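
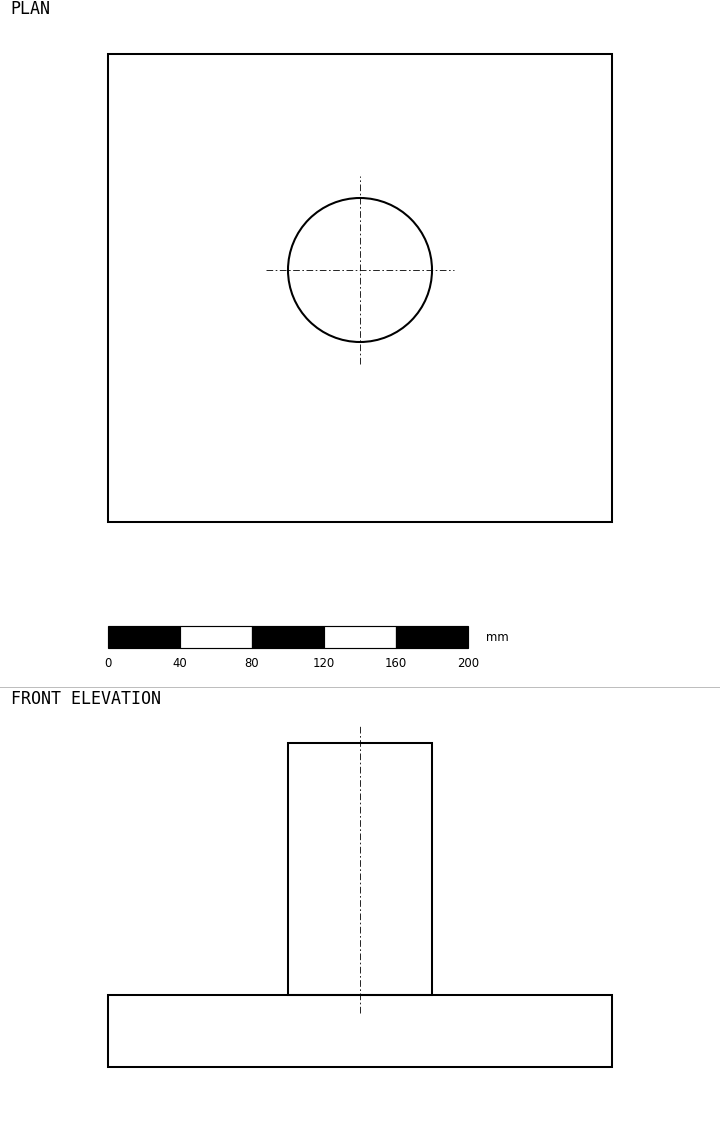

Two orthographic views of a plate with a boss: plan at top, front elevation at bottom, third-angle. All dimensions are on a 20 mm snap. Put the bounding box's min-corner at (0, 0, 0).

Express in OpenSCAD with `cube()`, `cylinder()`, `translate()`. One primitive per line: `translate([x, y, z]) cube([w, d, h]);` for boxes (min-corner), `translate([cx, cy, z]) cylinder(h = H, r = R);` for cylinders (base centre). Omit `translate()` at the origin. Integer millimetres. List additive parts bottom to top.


cube([280, 260, 40]);
translate([140, 140, 40]) cylinder(h = 140, r = 40);


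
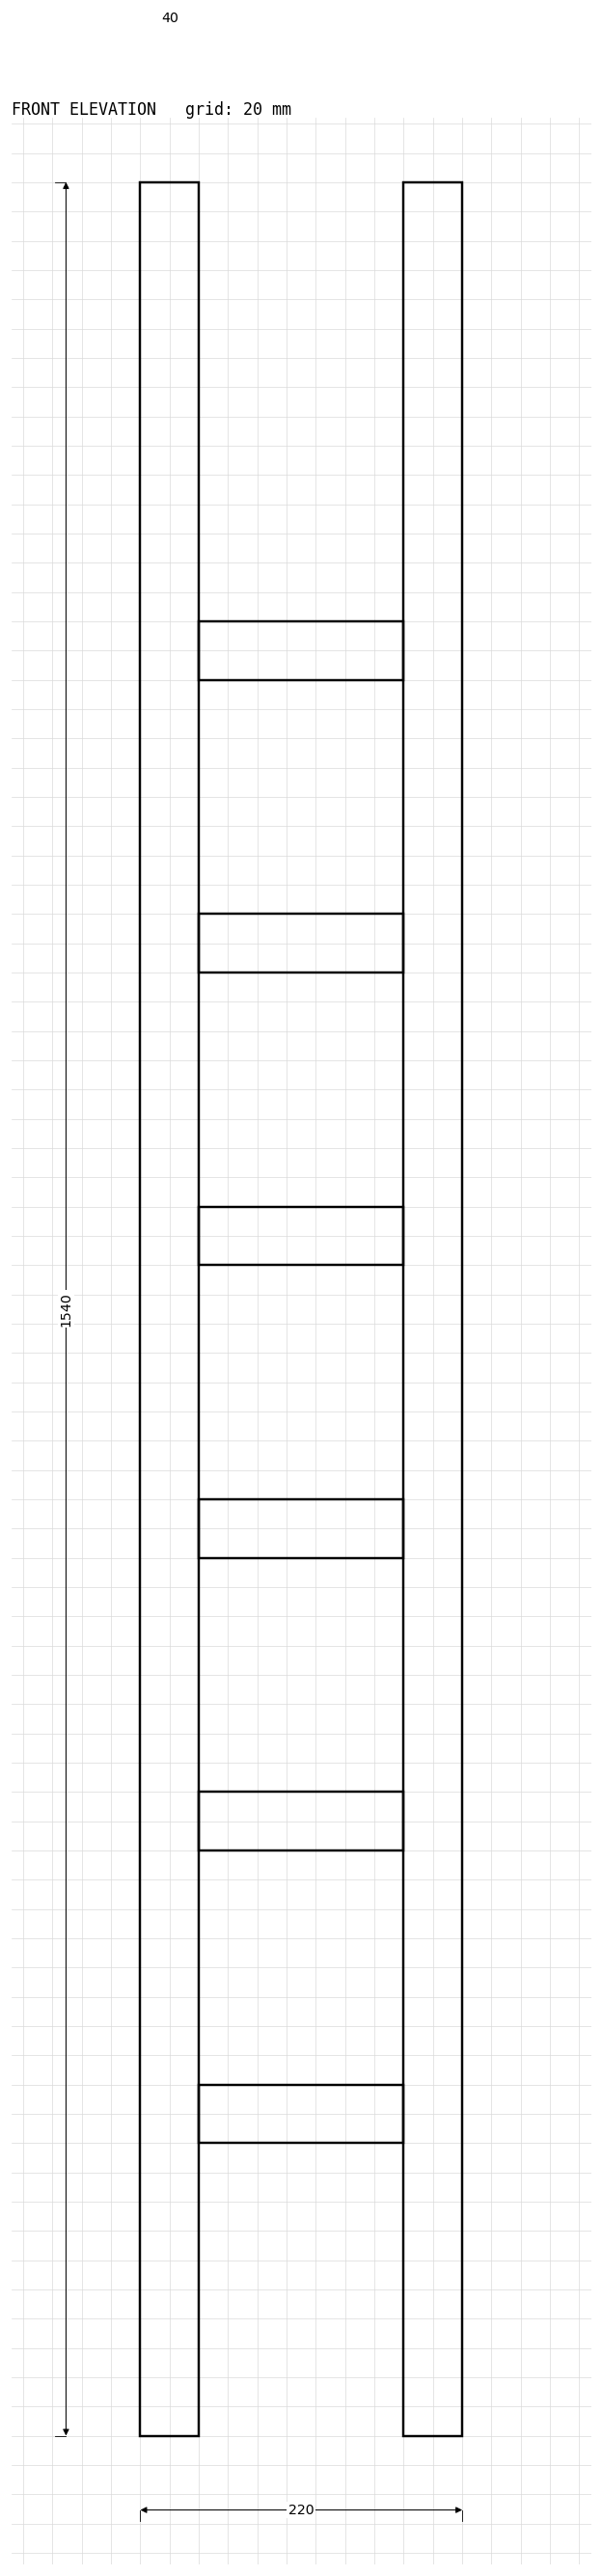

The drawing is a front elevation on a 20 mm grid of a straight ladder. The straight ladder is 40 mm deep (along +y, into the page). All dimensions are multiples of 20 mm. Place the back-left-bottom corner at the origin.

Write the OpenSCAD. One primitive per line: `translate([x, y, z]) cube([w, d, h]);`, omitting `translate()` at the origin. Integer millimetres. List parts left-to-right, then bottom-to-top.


cube([40, 40, 1540]);
translate([40, 0, 200]) cube([140, 40, 40]);
translate([40, 0, 400]) cube([140, 40, 40]);
translate([40, 0, 600]) cube([140, 40, 40]);
translate([40, 0, 800]) cube([140, 40, 40]);
translate([40, 0, 1000]) cube([140, 40, 40]);
translate([40, 0, 1200]) cube([140, 40, 40]);
translate([180, 0, 0]) cube([40, 40, 1540]);


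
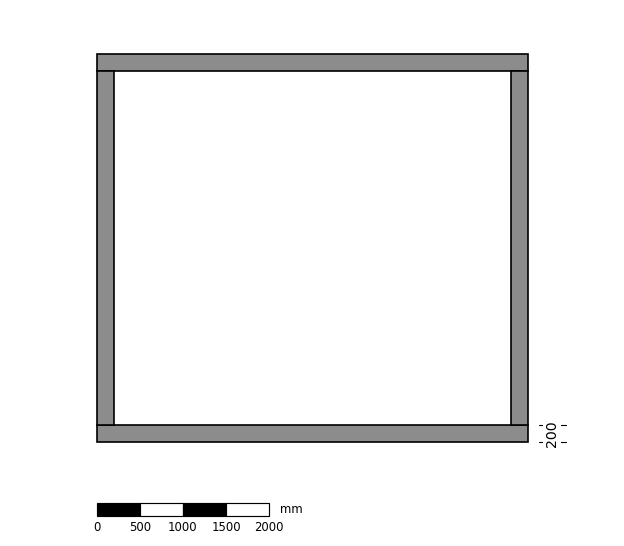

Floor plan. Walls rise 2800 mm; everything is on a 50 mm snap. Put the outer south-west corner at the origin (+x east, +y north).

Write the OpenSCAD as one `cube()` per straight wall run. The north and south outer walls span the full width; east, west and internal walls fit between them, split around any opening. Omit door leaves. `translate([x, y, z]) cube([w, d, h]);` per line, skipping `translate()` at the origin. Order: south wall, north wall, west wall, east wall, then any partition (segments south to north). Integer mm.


cube([5000, 200, 2800]);
translate([0, 4300, 0]) cube([5000, 200, 2800]);
translate([0, 200, 0]) cube([200, 4100, 2800]);
translate([4800, 200, 0]) cube([200, 4100, 2800]);


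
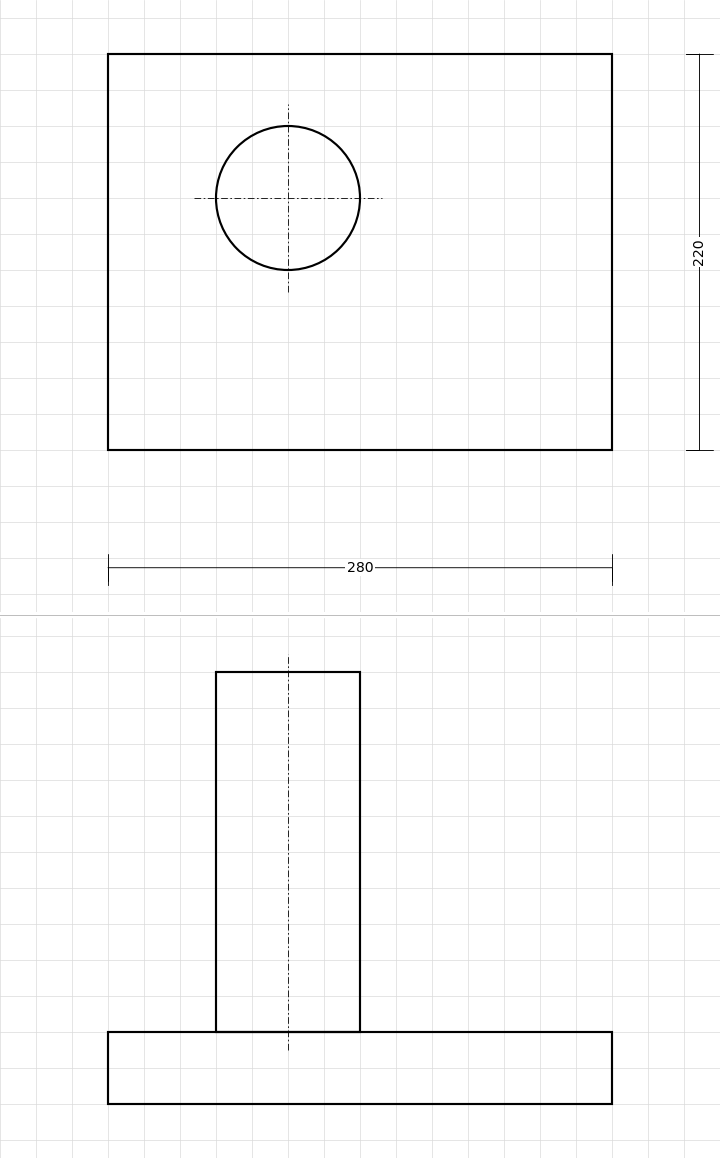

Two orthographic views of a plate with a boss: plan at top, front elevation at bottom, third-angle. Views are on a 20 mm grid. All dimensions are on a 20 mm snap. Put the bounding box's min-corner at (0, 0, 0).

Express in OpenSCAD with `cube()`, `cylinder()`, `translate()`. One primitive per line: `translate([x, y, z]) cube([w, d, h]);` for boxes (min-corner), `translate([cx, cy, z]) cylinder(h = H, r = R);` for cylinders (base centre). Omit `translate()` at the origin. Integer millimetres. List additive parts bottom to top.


cube([280, 220, 40]);
translate([100, 140, 40]) cylinder(h = 200, r = 40);


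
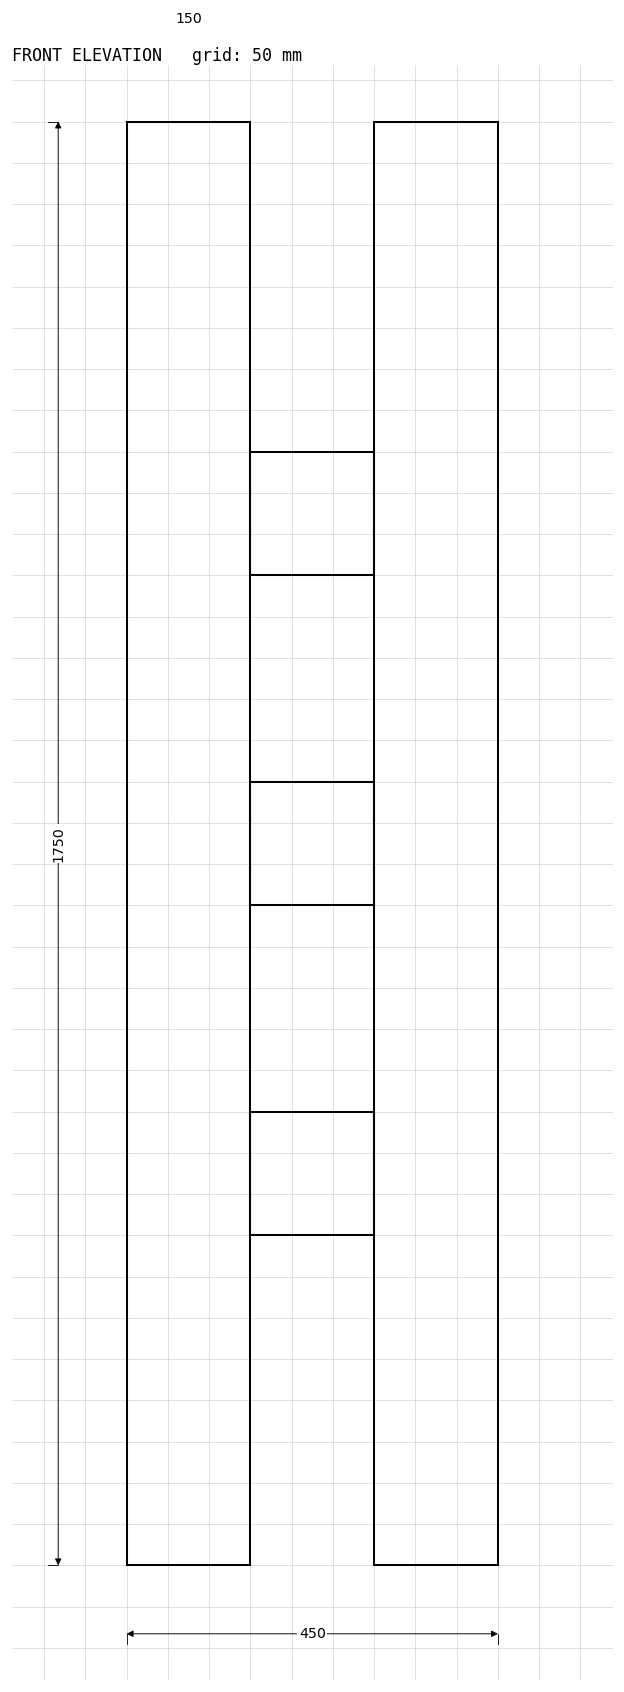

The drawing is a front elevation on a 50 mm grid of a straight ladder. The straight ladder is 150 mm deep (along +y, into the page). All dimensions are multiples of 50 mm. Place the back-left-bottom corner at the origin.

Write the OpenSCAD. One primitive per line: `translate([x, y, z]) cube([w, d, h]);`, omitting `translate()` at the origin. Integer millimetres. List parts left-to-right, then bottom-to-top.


cube([150, 150, 1750]);
translate([150, 0, 400]) cube([150, 150, 150]);
translate([150, 0, 800]) cube([150, 150, 150]);
translate([150, 0, 1200]) cube([150, 150, 150]);
translate([300, 0, 0]) cube([150, 150, 1750]);


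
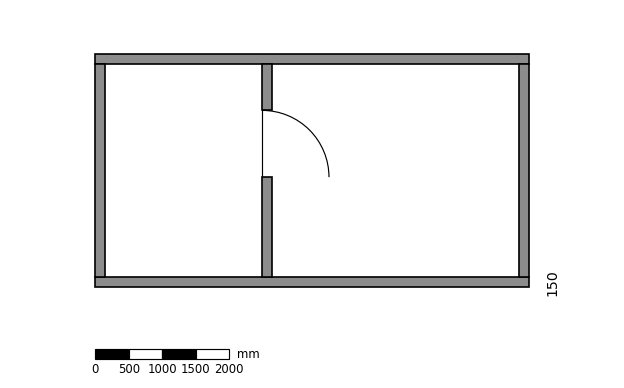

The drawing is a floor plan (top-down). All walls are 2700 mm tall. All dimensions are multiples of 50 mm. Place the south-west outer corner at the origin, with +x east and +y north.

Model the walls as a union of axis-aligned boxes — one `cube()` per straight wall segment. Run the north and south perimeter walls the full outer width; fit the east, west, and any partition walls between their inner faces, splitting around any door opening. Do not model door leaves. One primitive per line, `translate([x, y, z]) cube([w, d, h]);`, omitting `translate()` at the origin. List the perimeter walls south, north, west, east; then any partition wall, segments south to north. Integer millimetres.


cube([6500, 150, 2700]);
translate([0, 3350, 0]) cube([6500, 150, 2700]);
translate([0, 150, 0]) cube([150, 3200, 2700]);
translate([6350, 150, 0]) cube([150, 3200, 2700]);
translate([2500, 150, 0]) cube([150, 1500, 2700]);
translate([2500, 2650, 0]) cube([150, 700, 2700]);


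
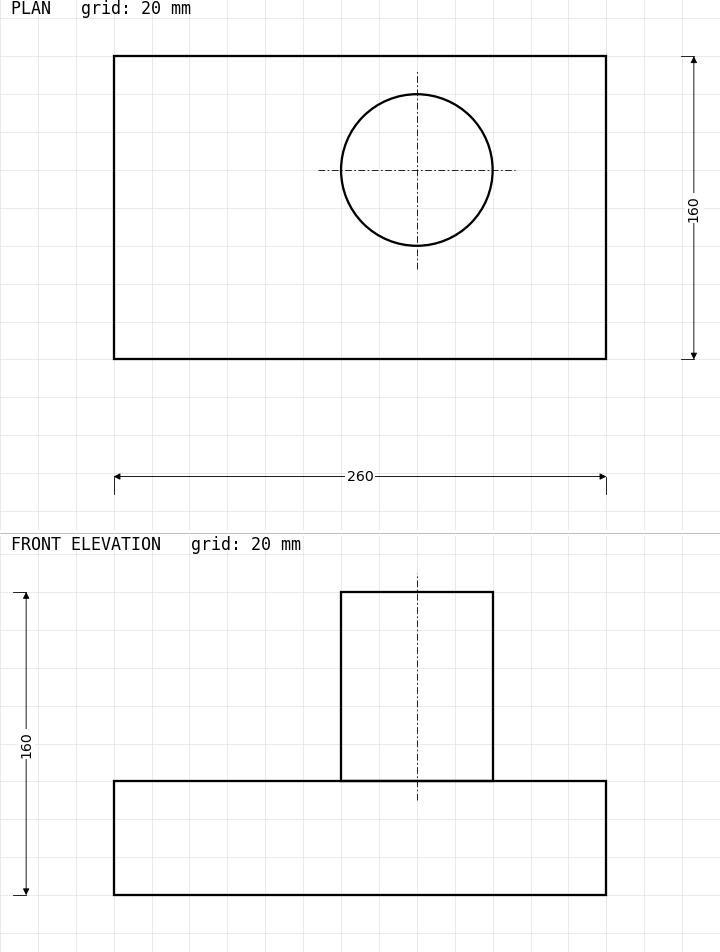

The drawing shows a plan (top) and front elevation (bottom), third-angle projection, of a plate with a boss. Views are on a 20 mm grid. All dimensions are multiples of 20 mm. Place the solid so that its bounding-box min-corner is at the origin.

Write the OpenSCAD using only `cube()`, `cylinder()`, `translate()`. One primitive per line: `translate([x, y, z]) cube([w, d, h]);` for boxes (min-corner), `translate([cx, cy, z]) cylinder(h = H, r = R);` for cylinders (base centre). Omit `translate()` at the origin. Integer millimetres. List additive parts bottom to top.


cube([260, 160, 60]);
translate([160, 100, 60]) cylinder(h = 100, r = 40);


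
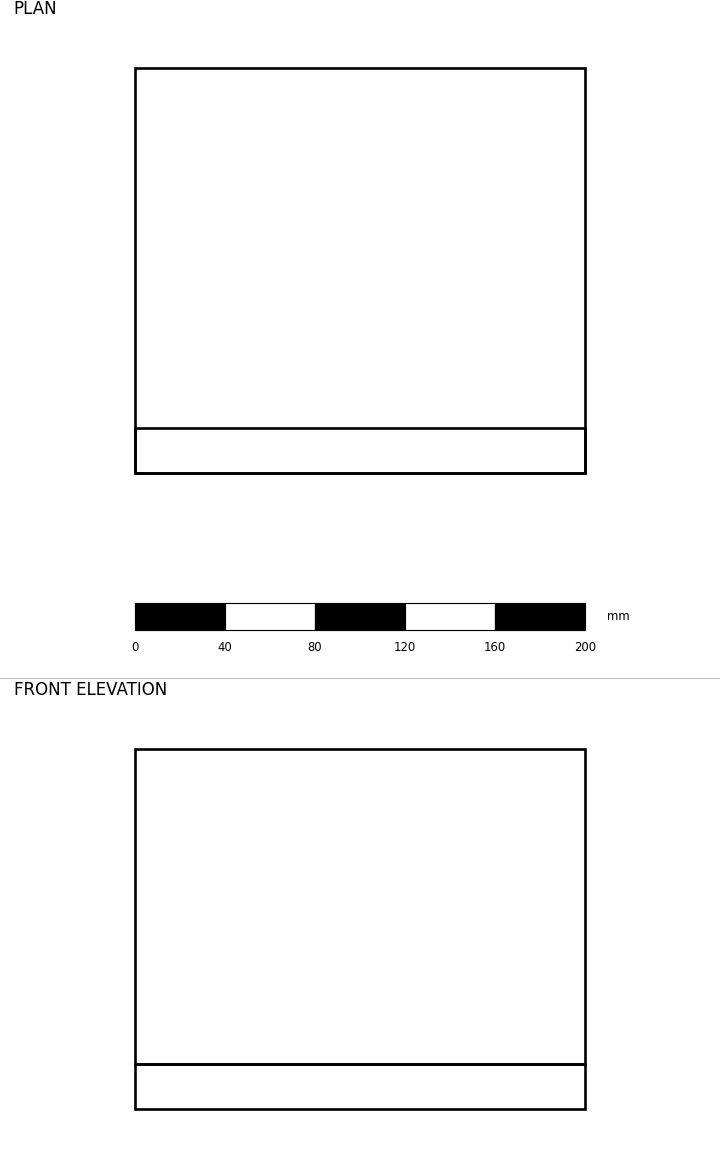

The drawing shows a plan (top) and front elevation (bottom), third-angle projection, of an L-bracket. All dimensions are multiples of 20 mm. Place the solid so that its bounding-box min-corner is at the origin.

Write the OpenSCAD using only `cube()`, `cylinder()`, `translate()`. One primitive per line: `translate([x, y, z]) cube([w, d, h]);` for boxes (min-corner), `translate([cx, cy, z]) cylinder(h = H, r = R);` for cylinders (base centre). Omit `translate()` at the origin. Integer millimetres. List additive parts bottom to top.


cube([200, 180, 20]);
translate([0, 0, 20]) cube([200, 20, 140]);


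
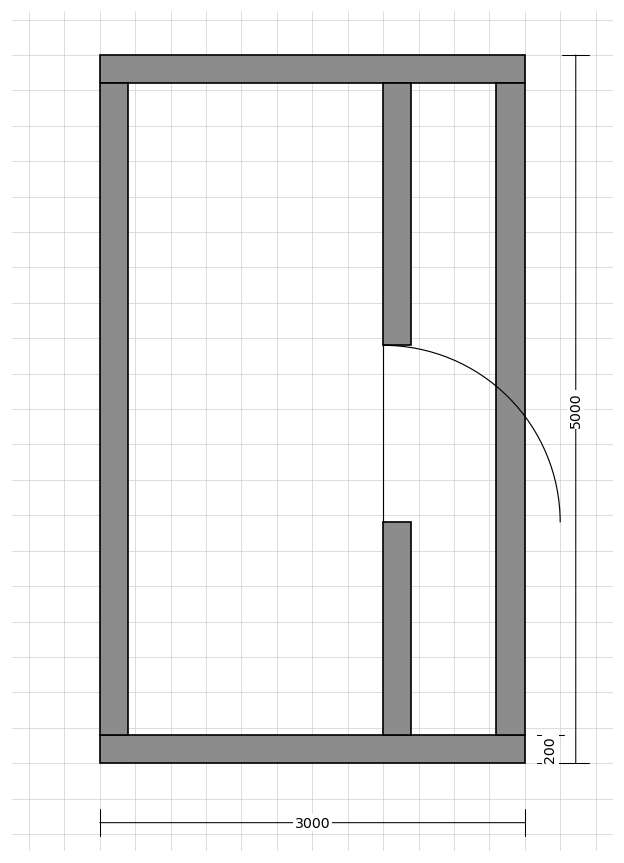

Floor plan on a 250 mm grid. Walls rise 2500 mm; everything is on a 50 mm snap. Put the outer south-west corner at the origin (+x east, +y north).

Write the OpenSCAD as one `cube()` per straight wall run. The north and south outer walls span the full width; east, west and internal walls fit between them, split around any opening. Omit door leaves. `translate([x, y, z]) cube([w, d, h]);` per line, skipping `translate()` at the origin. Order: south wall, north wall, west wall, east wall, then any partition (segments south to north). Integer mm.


cube([3000, 200, 2500]);
translate([0, 4800, 0]) cube([3000, 200, 2500]);
translate([0, 200, 0]) cube([200, 4600, 2500]);
translate([2800, 200, 0]) cube([200, 4600, 2500]);
translate([2000, 200, 0]) cube([200, 1500, 2500]);
translate([2000, 2950, 0]) cube([200, 1850, 2500]);


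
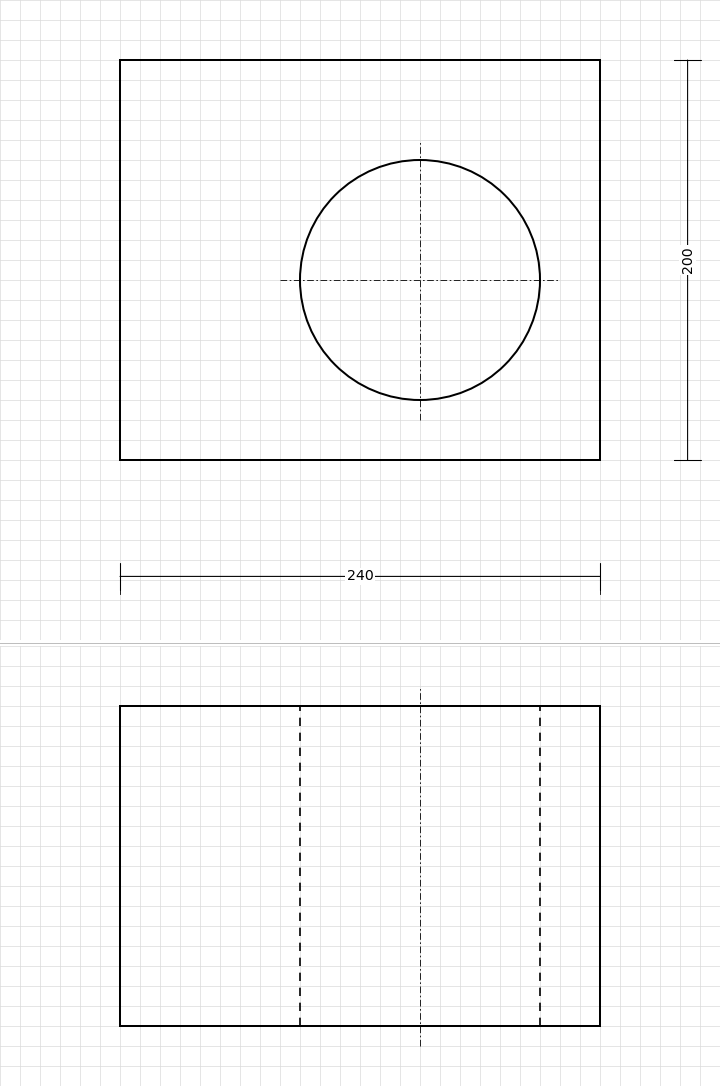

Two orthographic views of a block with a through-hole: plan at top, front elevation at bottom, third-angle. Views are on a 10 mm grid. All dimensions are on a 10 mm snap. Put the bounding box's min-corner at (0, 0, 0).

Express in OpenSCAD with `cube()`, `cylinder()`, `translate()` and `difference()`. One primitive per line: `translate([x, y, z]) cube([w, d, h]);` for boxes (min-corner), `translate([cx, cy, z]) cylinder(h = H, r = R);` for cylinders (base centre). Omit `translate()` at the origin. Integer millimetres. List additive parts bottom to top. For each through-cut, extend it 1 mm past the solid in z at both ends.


difference() {
  cube([240, 200, 160]);
  translate([150, 90, -1]) cylinder(h = 162, r = 60);
}


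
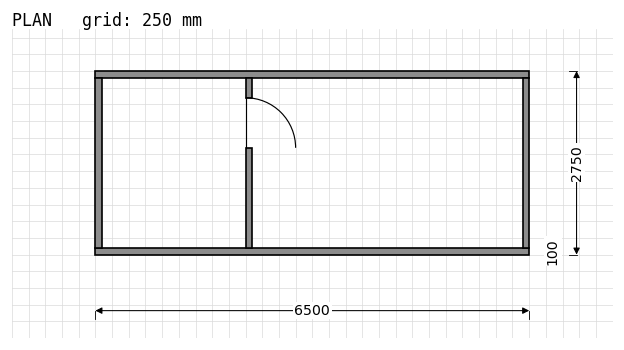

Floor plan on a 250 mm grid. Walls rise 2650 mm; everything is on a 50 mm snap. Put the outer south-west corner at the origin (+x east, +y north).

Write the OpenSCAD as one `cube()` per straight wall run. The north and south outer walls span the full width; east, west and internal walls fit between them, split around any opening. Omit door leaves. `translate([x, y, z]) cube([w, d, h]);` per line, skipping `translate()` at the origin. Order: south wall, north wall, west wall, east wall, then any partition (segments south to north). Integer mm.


cube([6500, 100, 2650]);
translate([0, 2650, 0]) cube([6500, 100, 2650]);
translate([0, 100, 0]) cube([100, 2550, 2650]);
translate([6400, 100, 0]) cube([100, 2550, 2650]);
translate([2250, 100, 0]) cube([100, 1500, 2650]);
translate([2250, 2350, 0]) cube([100, 300, 2650]);


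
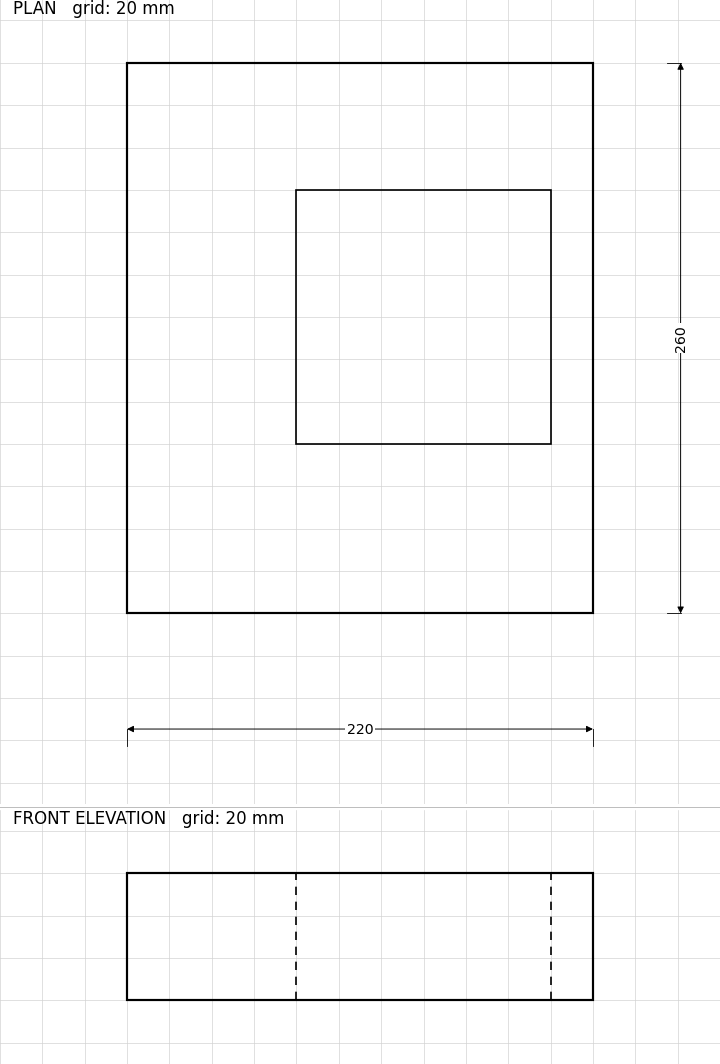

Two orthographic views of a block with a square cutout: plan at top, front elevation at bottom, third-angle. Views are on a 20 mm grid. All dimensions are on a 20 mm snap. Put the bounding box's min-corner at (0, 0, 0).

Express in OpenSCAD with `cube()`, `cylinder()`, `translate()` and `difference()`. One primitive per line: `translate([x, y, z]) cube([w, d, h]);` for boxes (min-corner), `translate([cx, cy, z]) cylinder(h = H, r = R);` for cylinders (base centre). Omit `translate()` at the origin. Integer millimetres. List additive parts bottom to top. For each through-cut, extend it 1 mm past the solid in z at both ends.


difference() {
  cube([220, 260, 60]);
  translate([80, 80, -1]) cube([120, 120, 62]);
}


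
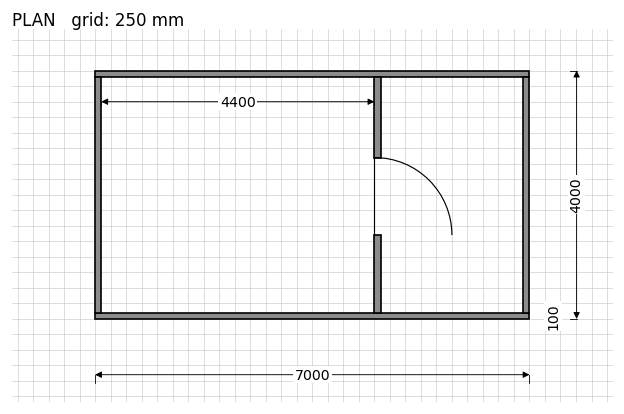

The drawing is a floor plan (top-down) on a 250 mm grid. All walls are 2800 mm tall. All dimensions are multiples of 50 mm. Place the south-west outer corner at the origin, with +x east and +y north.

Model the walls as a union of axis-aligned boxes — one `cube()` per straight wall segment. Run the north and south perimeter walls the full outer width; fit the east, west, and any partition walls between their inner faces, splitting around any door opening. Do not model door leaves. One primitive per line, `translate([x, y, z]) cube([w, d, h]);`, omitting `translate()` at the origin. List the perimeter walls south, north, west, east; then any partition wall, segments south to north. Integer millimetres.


cube([7000, 100, 2800]);
translate([0, 3900, 0]) cube([7000, 100, 2800]);
translate([0, 100, 0]) cube([100, 3800, 2800]);
translate([6900, 100, 0]) cube([100, 3800, 2800]);
translate([4500, 100, 0]) cube([100, 1250, 2800]);
translate([4500, 2600, 0]) cube([100, 1300, 2800]);


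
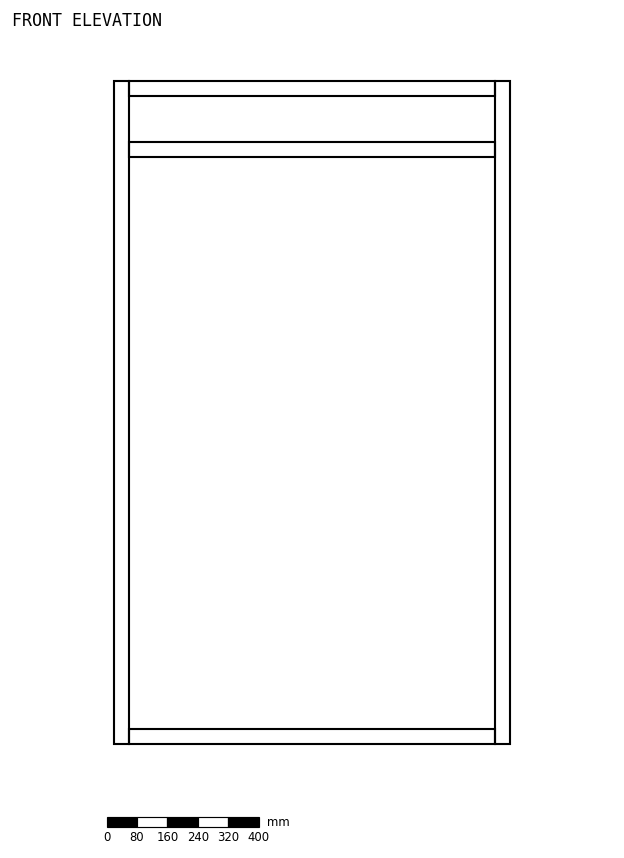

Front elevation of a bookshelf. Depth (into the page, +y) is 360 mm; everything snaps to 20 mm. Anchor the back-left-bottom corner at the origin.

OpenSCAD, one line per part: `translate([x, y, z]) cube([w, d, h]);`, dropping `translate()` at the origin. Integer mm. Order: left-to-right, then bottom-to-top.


cube([40, 360, 1740]);
translate([40, 0, 0]) cube([960, 360, 40]);
translate([40, 0, 1540]) cube([960, 360, 40]);
translate([40, 0, 1700]) cube([960, 360, 40]);
translate([1000, 0, 0]) cube([40, 360, 1740]);


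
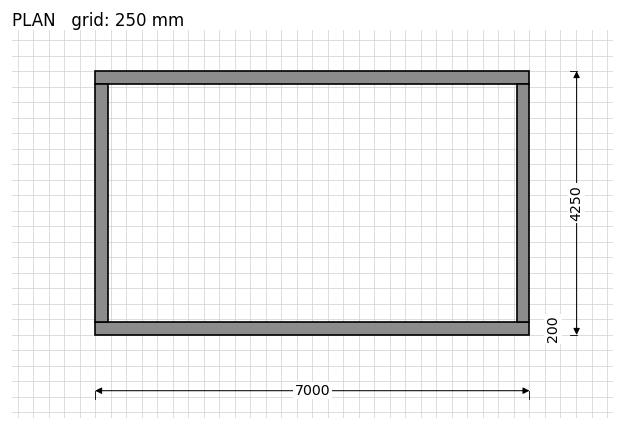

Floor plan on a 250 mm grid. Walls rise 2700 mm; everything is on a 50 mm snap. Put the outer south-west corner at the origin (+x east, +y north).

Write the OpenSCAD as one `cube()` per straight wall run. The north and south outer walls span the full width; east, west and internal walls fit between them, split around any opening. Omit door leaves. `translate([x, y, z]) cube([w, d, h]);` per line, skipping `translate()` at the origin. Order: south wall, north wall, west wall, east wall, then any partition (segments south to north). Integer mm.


cube([7000, 200, 2700]);
translate([0, 4050, 0]) cube([7000, 200, 2700]);
translate([0, 200, 0]) cube([200, 3850, 2700]);
translate([6800, 200, 0]) cube([200, 3850, 2700]);


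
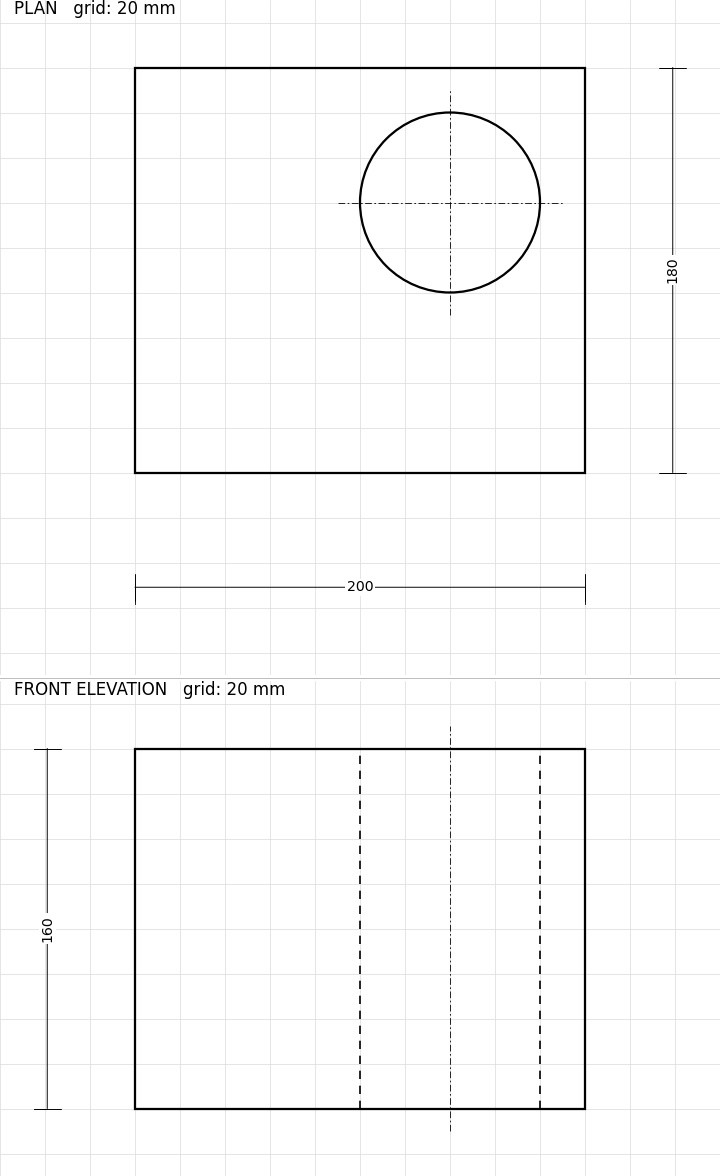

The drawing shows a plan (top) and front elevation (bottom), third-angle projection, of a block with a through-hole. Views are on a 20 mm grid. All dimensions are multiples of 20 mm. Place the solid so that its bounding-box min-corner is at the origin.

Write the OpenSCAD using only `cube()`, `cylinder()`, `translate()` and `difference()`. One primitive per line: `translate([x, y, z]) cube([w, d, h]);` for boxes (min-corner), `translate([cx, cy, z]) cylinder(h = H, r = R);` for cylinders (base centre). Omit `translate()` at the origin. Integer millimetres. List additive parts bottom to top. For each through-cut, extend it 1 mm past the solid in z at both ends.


difference() {
  cube([200, 180, 160]);
  translate([140, 120, -1]) cylinder(h = 162, r = 40);
}


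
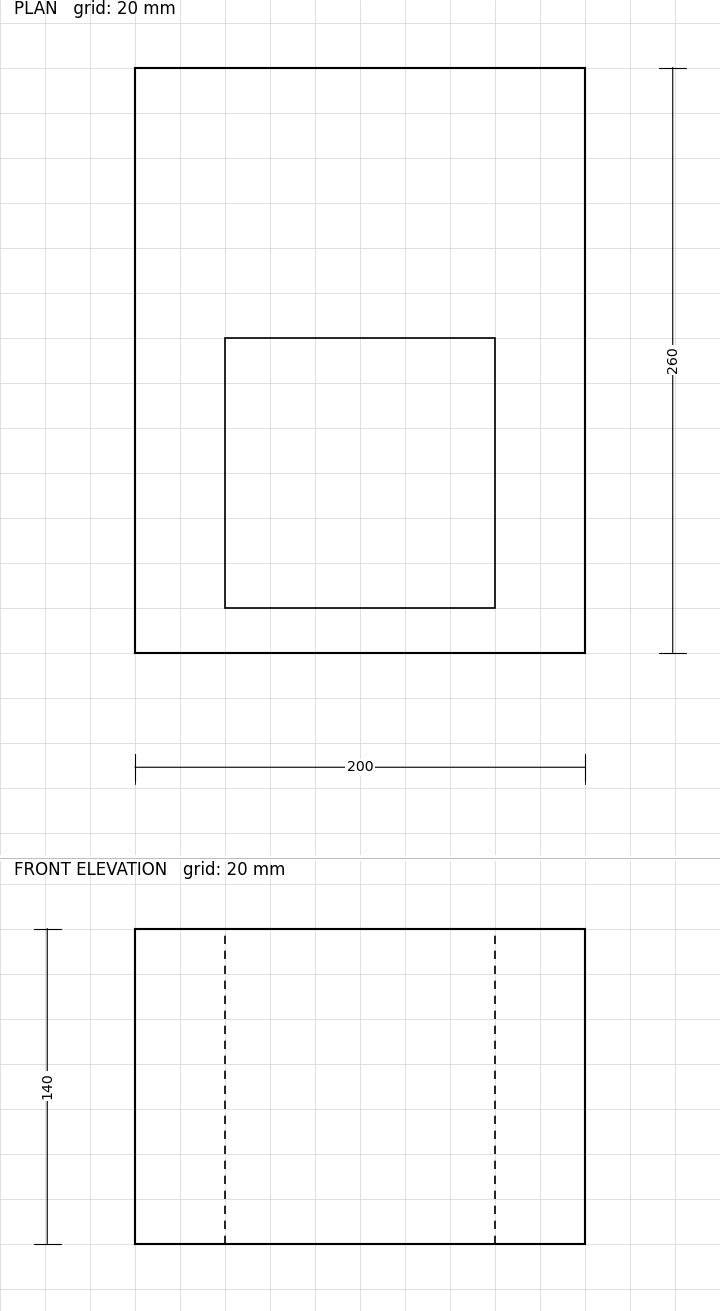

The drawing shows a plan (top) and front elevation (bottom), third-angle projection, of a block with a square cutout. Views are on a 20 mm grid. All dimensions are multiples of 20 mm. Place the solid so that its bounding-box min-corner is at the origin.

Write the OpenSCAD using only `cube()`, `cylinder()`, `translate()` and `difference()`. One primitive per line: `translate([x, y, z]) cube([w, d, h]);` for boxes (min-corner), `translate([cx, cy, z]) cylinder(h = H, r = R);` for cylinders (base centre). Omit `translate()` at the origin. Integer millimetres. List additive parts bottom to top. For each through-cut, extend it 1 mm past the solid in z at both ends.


difference() {
  cube([200, 260, 140]);
  translate([40, 20, -1]) cube([120, 120, 142]);
}


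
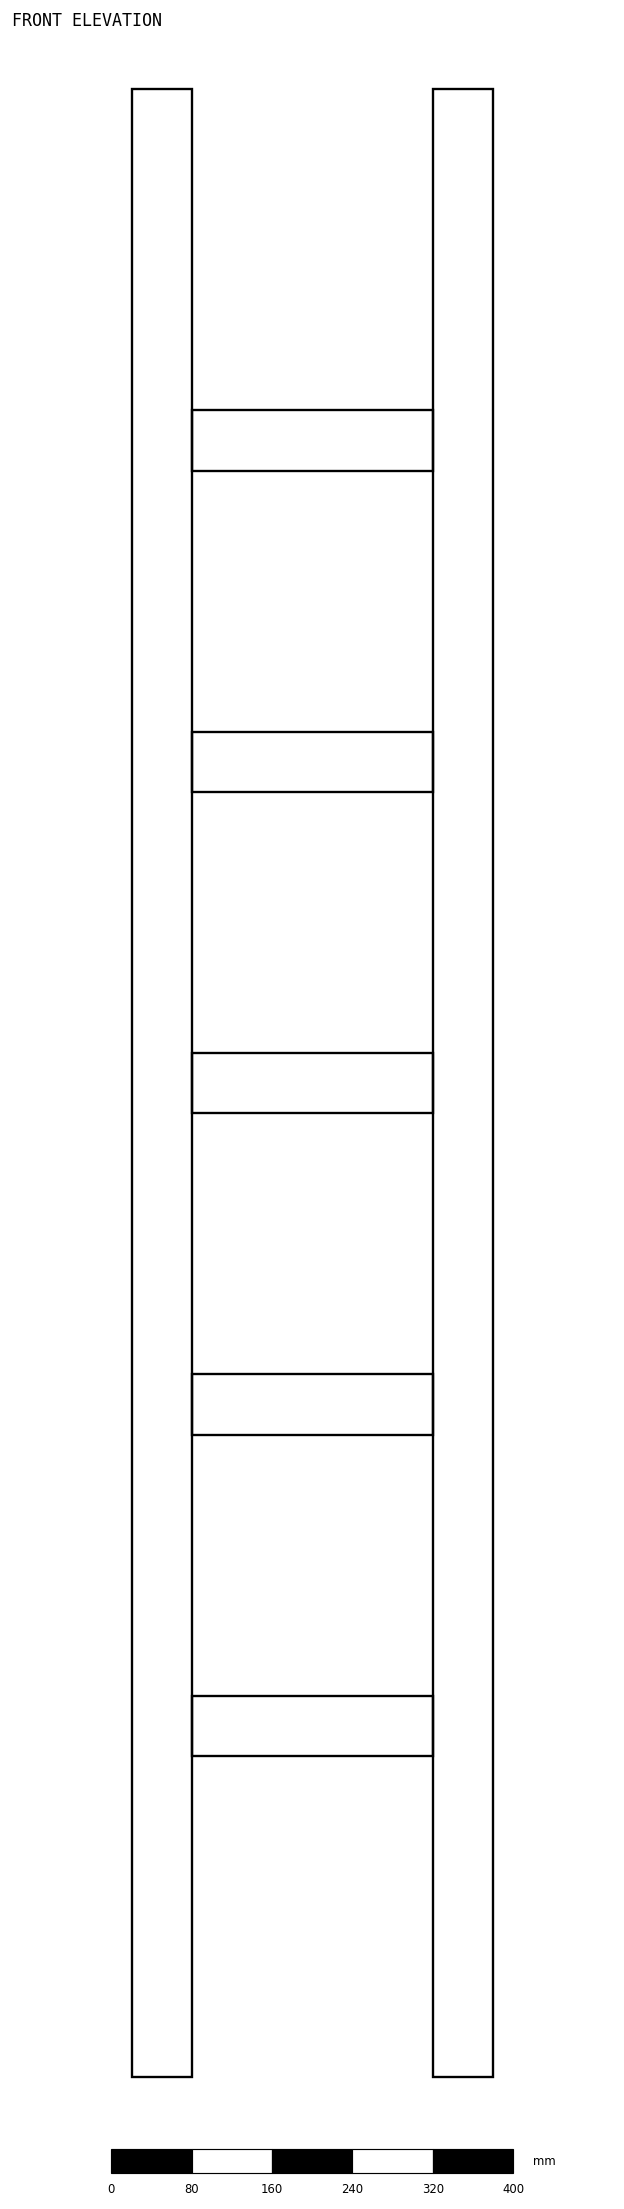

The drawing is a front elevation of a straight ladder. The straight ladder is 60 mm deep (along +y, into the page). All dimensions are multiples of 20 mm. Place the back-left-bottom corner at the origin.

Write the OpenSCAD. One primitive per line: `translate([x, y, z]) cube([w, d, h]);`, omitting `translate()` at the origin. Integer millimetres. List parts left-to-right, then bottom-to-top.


cube([60, 60, 1980]);
translate([60, 0, 320]) cube([240, 60, 60]);
translate([60, 0, 640]) cube([240, 60, 60]);
translate([60, 0, 960]) cube([240, 60, 60]);
translate([60, 0, 1280]) cube([240, 60, 60]);
translate([60, 0, 1600]) cube([240, 60, 60]);
translate([300, 0, 0]) cube([60, 60, 1980]);


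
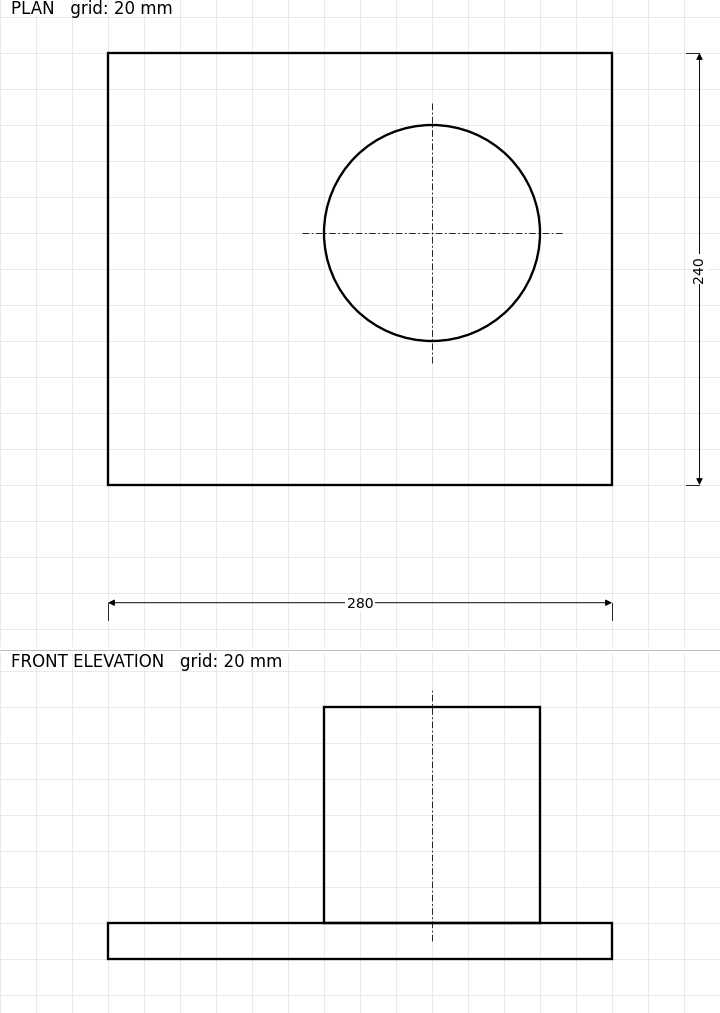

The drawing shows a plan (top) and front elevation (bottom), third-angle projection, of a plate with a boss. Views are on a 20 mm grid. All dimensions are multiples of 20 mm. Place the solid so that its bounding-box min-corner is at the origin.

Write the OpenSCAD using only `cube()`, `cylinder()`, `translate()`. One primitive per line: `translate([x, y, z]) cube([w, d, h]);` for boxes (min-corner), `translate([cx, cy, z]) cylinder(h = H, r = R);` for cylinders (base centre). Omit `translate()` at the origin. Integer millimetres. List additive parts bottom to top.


cube([280, 240, 20]);
translate([180, 140, 20]) cylinder(h = 120, r = 60);


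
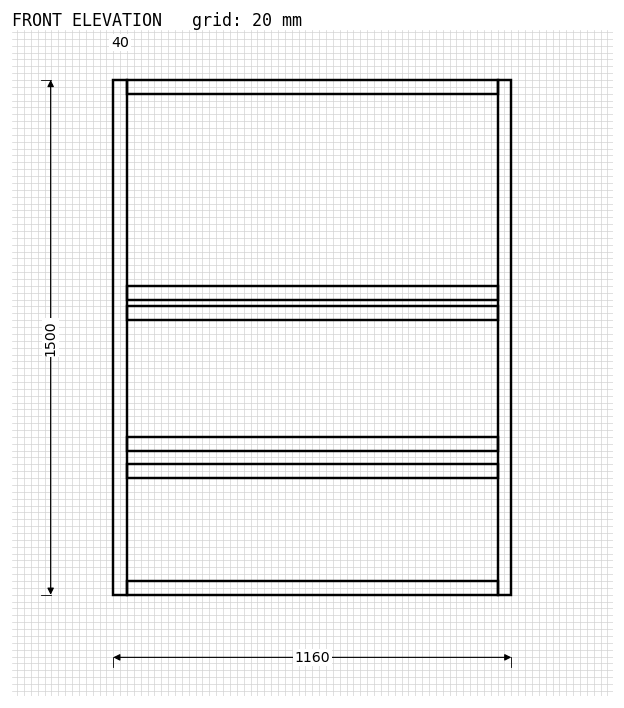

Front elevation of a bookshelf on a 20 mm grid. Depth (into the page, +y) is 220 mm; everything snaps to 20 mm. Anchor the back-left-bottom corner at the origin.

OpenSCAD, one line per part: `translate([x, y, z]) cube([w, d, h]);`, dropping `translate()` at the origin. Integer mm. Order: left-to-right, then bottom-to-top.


cube([40, 220, 1500]);
translate([40, 0, 0]) cube([1080, 220, 40]);
translate([40, 0, 340]) cube([1080, 220, 40]);
translate([40, 0, 420]) cube([1080, 220, 40]);
translate([40, 0, 800]) cube([1080, 220, 40]);
translate([40, 0, 860]) cube([1080, 220, 40]);
translate([40, 0, 1460]) cube([1080, 220, 40]);
translate([1120, 0, 0]) cube([40, 220, 1500]);


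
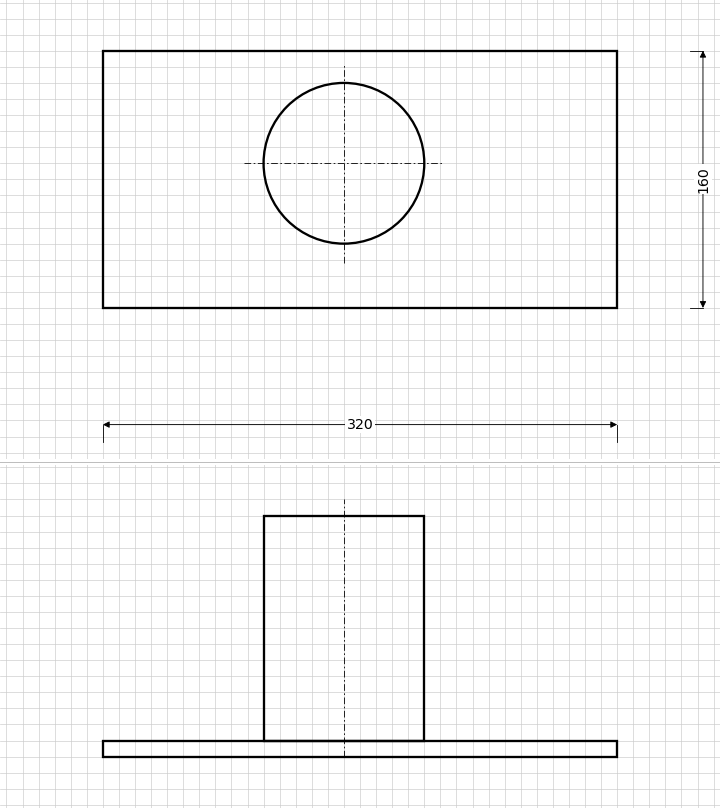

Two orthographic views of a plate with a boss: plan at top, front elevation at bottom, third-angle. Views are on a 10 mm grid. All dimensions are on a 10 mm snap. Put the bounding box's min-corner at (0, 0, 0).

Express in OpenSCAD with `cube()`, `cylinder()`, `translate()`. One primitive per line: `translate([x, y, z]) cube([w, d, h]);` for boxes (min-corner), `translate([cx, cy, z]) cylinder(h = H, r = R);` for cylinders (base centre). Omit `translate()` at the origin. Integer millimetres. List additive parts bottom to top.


cube([320, 160, 10]);
translate([150, 90, 10]) cylinder(h = 140, r = 50);


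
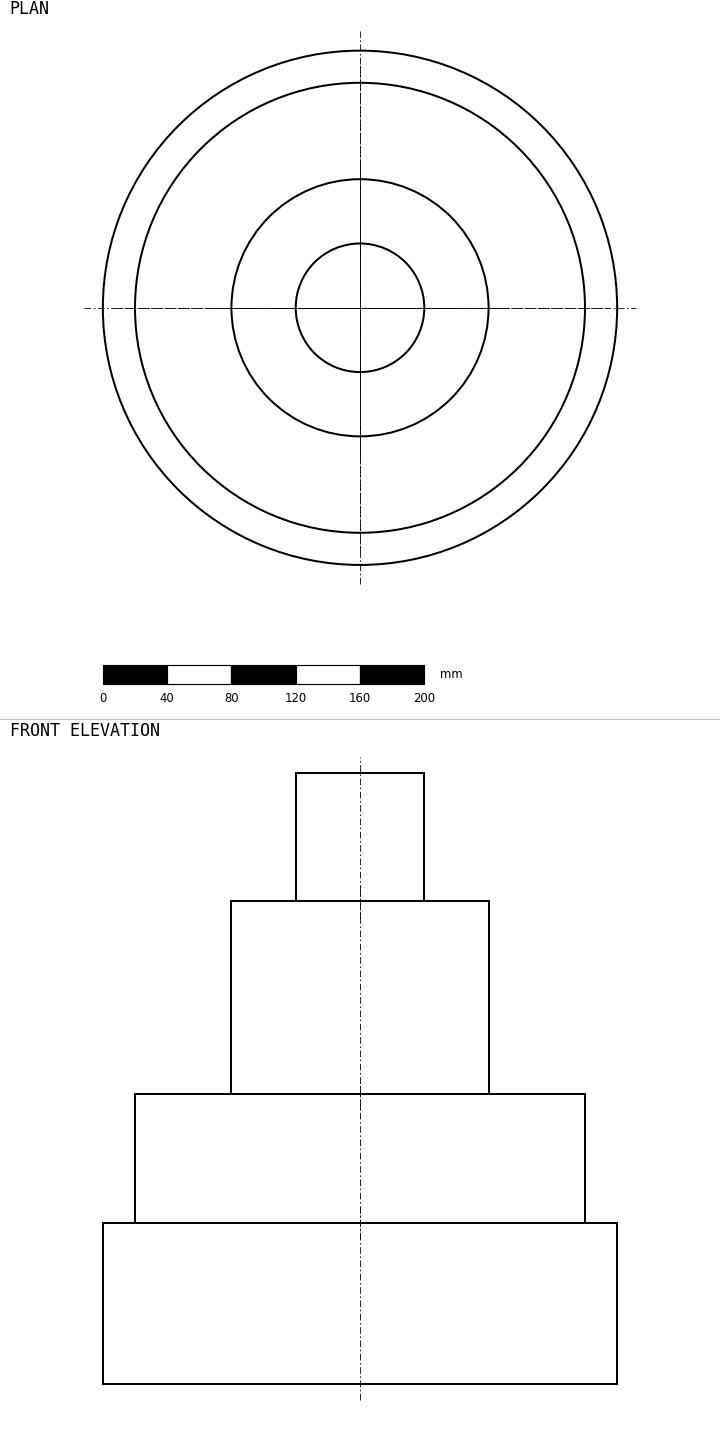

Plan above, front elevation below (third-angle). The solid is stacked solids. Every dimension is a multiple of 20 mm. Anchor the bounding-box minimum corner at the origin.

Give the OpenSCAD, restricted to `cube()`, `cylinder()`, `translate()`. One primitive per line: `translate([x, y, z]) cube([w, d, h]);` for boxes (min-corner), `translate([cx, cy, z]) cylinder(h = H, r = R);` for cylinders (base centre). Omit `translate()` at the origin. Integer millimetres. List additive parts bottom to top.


translate([160, 160, 0]) cylinder(h = 100, r = 160);
translate([160, 160, 100]) cylinder(h = 80, r = 140);
translate([160, 160, 180]) cylinder(h = 120, r = 80);
translate([160, 160, 300]) cylinder(h = 80, r = 40);


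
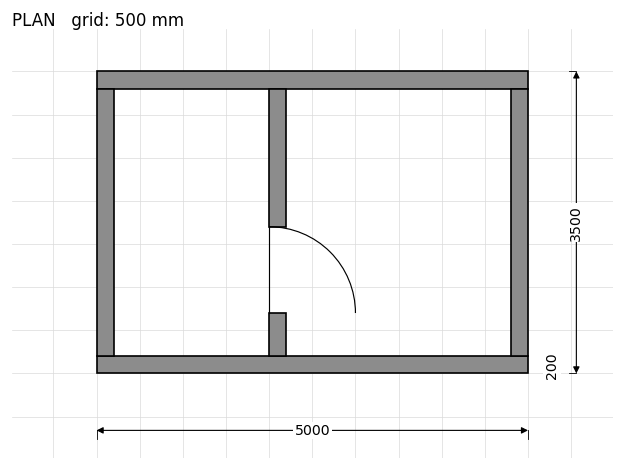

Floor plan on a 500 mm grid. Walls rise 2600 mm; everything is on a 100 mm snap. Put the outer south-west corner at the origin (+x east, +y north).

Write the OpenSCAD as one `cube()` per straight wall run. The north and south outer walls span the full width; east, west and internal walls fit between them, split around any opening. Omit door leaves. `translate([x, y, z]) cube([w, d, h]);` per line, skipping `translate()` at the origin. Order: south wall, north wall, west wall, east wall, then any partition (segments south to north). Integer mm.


cube([5000, 200, 2600]);
translate([0, 3300, 0]) cube([5000, 200, 2600]);
translate([0, 200, 0]) cube([200, 3100, 2600]);
translate([4800, 200, 0]) cube([200, 3100, 2600]);
translate([2000, 200, 0]) cube([200, 500, 2600]);
translate([2000, 1700, 0]) cube([200, 1600, 2600]);


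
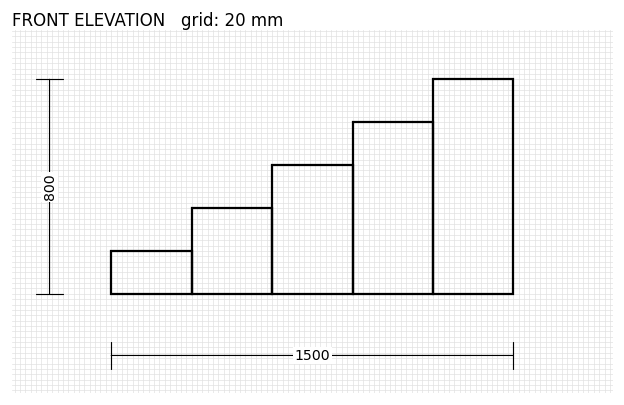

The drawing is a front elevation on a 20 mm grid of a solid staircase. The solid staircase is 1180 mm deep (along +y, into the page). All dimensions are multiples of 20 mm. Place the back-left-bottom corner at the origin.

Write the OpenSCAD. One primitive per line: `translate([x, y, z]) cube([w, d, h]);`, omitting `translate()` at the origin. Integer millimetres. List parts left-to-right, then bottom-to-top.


cube([300, 1180, 160]);
translate([300, 0, 0]) cube([300, 1180, 320]);
translate([600, 0, 0]) cube([300, 1180, 480]);
translate([900, 0, 0]) cube([300, 1180, 640]);
translate([1200, 0, 0]) cube([300, 1180, 800]);


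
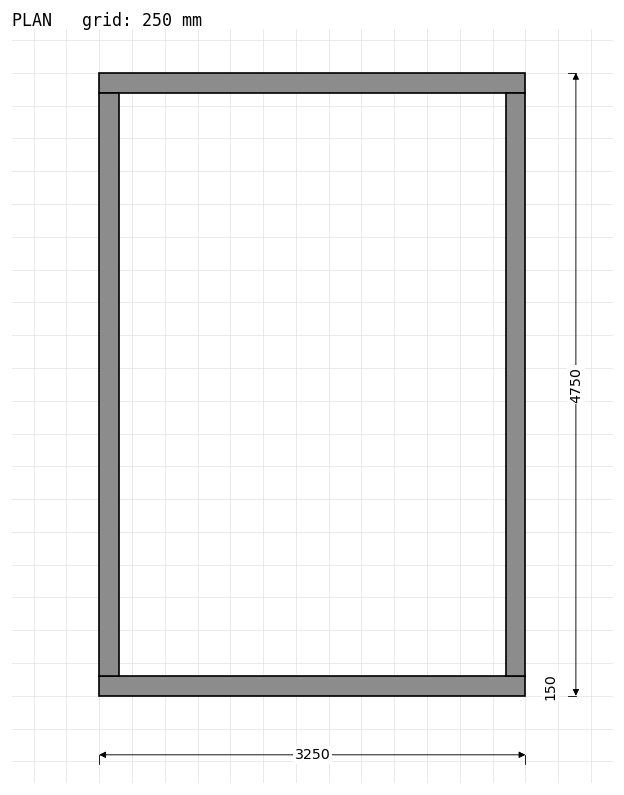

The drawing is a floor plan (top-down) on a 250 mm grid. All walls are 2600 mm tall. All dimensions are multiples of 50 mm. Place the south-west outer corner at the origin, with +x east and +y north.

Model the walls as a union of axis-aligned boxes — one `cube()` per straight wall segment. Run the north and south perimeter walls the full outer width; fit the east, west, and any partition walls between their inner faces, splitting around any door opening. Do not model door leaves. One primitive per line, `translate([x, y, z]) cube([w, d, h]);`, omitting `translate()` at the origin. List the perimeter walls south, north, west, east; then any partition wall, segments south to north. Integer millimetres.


cube([3250, 150, 2600]);
translate([0, 4600, 0]) cube([3250, 150, 2600]);
translate([0, 150, 0]) cube([150, 4450, 2600]);
translate([3100, 150, 0]) cube([150, 4450, 2600]);


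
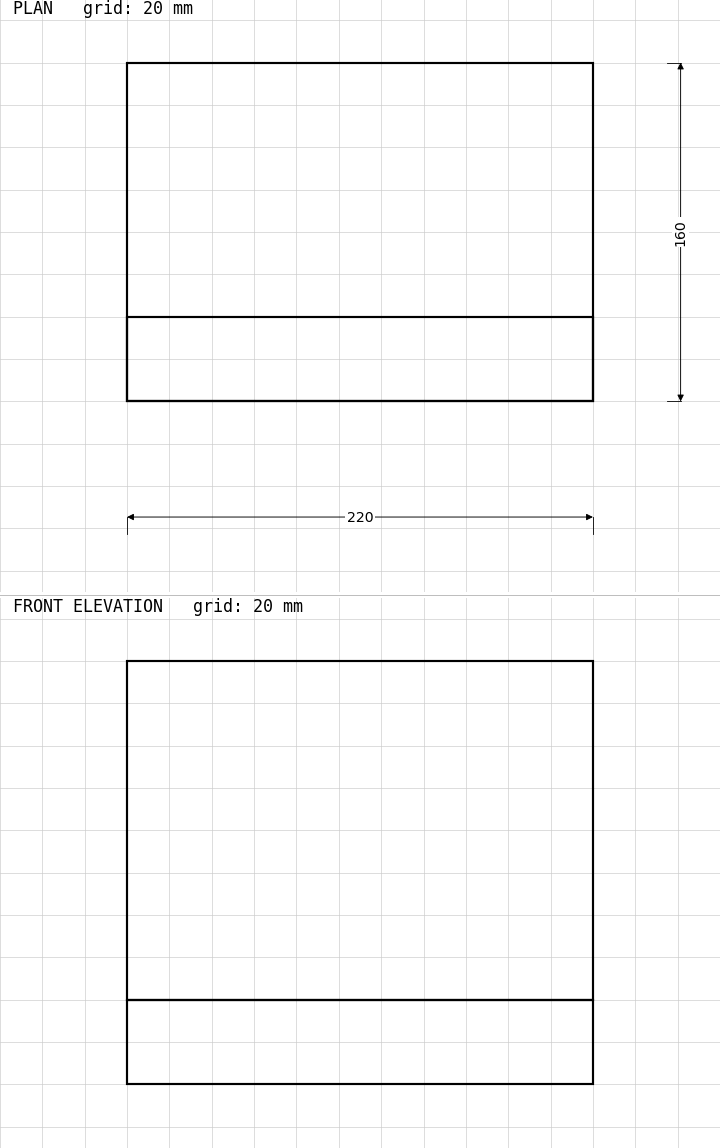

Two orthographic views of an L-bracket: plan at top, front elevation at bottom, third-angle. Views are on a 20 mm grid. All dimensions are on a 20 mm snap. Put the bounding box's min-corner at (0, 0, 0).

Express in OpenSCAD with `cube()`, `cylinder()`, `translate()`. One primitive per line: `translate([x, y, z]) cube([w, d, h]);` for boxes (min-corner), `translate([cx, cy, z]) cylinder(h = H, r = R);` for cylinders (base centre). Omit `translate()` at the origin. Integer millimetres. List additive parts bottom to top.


cube([220, 160, 40]);
translate([0, 0, 40]) cube([220, 40, 160]);


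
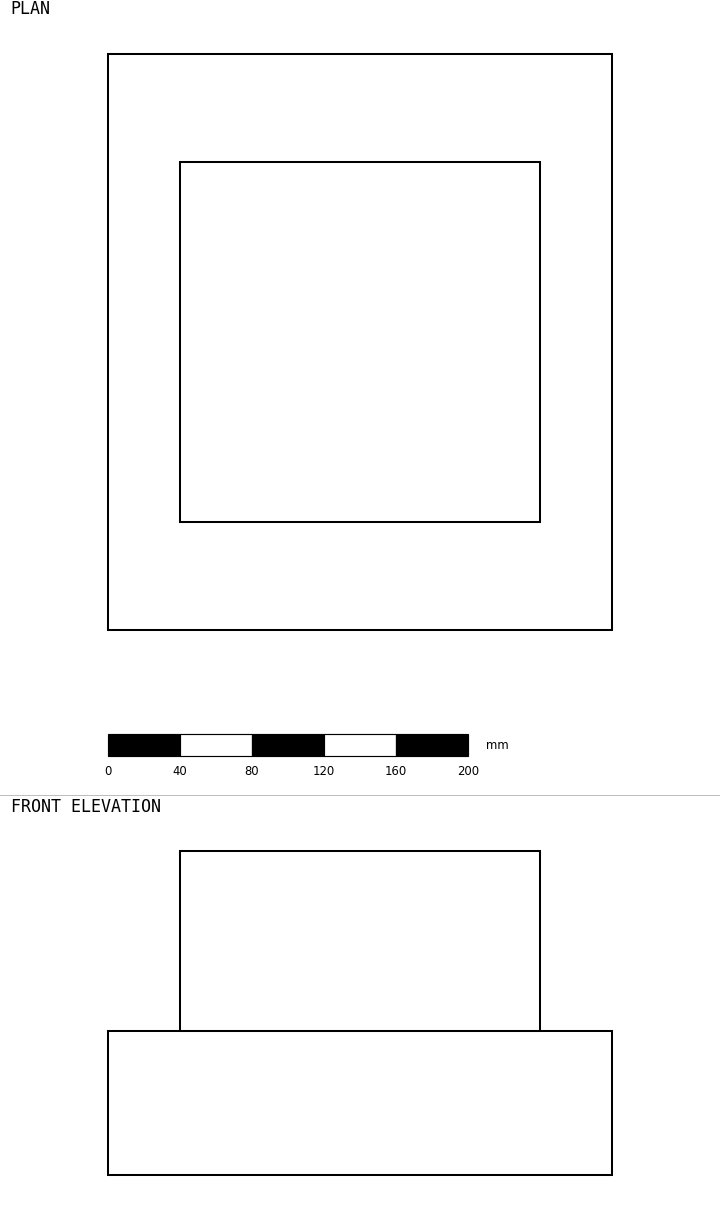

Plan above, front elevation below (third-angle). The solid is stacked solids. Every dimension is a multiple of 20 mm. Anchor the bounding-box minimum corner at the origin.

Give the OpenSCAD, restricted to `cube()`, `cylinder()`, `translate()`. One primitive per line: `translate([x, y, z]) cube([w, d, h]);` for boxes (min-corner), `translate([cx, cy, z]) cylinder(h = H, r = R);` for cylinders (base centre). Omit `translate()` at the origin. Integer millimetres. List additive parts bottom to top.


cube([280, 320, 80]);
translate([40, 60, 80]) cube([200, 200, 100]);


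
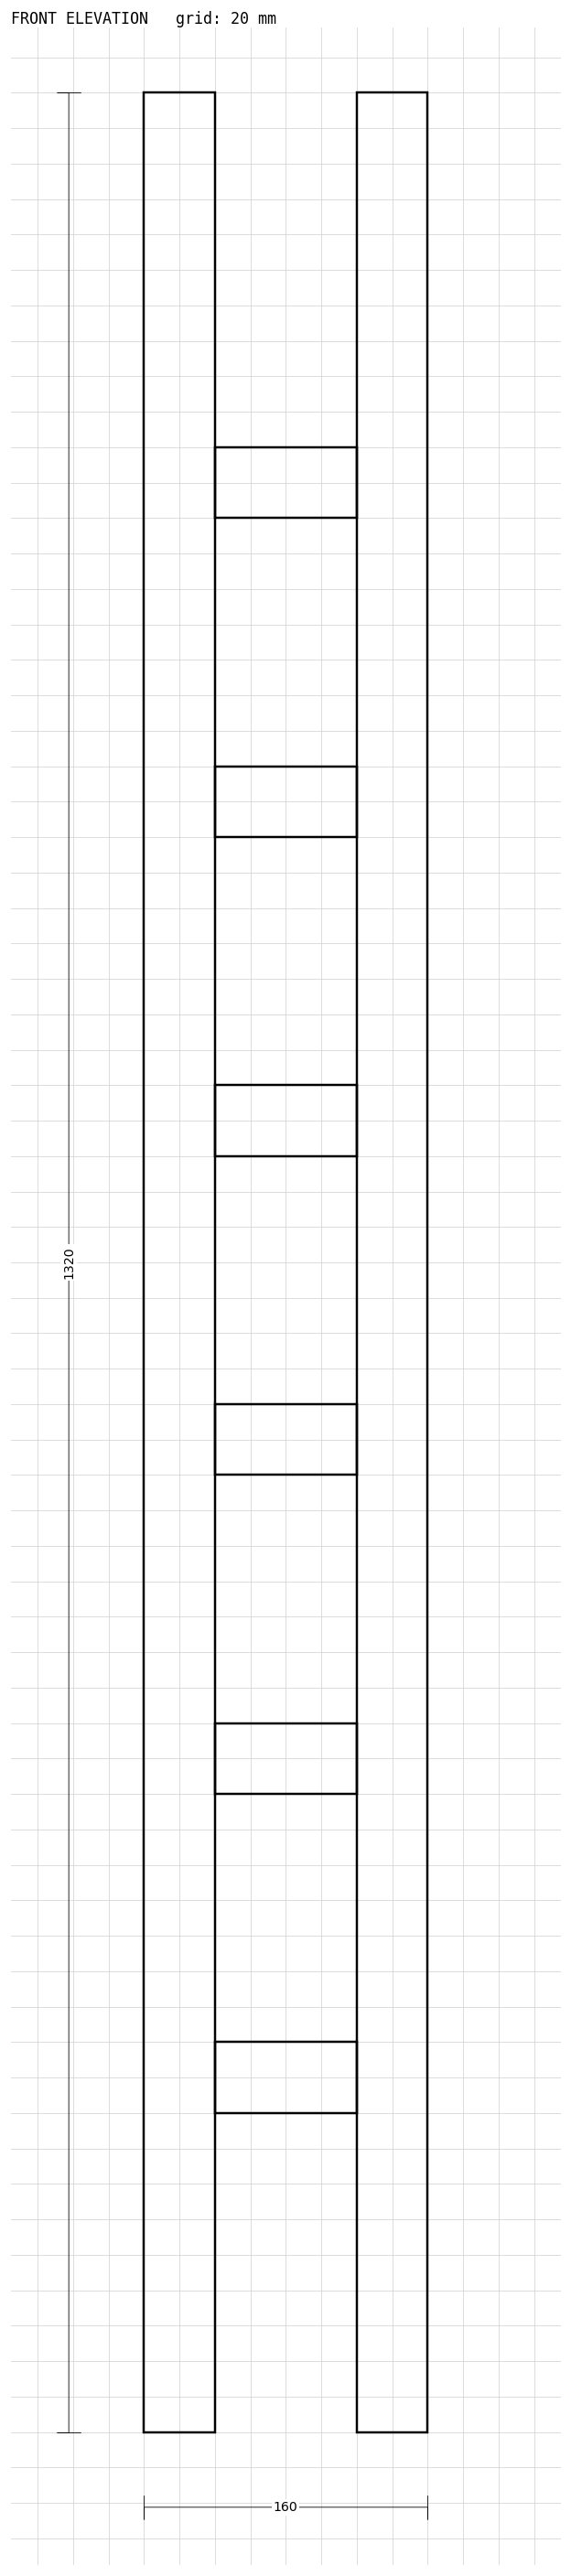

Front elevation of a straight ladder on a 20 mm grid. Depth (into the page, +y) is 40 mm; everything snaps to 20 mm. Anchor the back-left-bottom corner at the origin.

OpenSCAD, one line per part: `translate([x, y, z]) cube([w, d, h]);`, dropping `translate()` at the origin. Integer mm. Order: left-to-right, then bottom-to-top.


cube([40, 40, 1320]);
translate([40, 0, 180]) cube([80, 40, 40]);
translate([40, 0, 360]) cube([80, 40, 40]);
translate([40, 0, 540]) cube([80, 40, 40]);
translate([40, 0, 720]) cube([80, 40, 40]);
translate([40, 0, 900]) cube([80, 40, 40]);
translate([40, 0, 1080]) cube([80, 40, 40]);
translate([120, 0, 0]) cube([40, 40, 1320]);


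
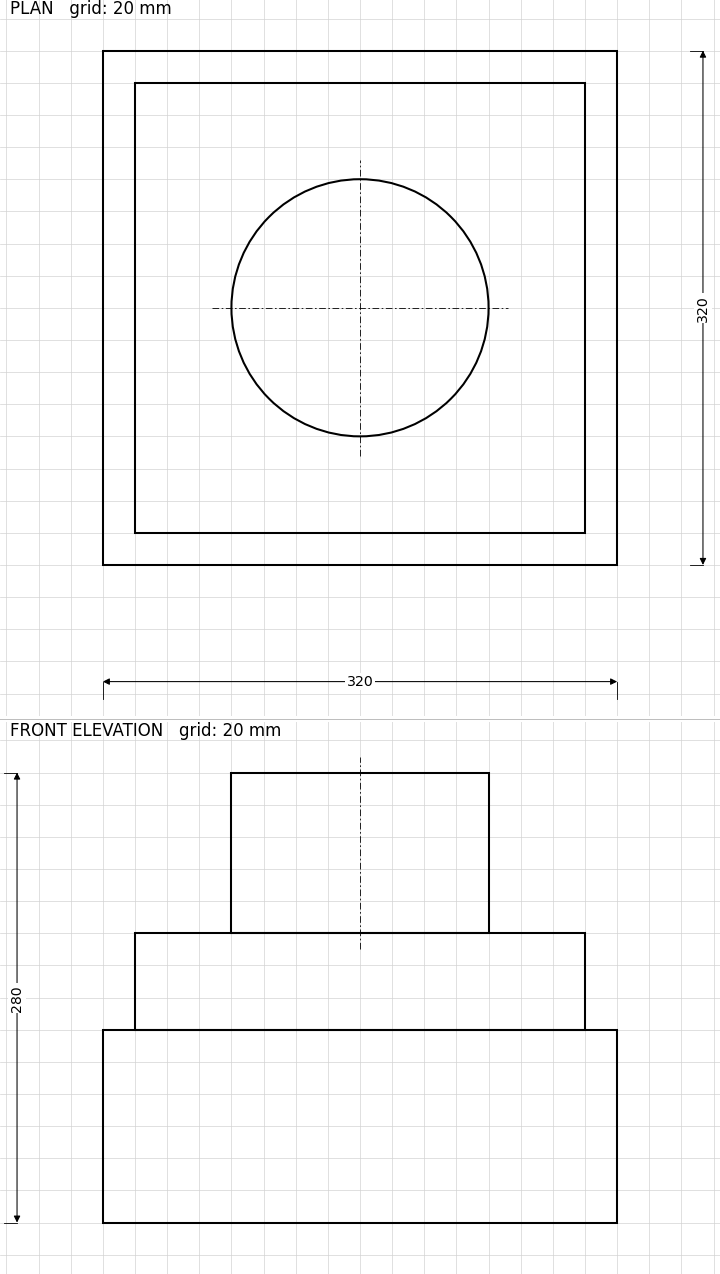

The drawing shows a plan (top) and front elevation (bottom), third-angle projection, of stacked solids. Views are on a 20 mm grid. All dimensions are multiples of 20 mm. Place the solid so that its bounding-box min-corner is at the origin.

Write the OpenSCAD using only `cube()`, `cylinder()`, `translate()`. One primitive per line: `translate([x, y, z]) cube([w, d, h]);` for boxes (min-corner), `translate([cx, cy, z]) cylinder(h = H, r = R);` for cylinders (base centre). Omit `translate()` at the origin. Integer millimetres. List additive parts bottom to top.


cube([320, 320, 120]);
translate([20, 20, 120]) cube([280, 280, 60]);
translate([160, 160, 180]) cylinder(h = 100, r = 80);


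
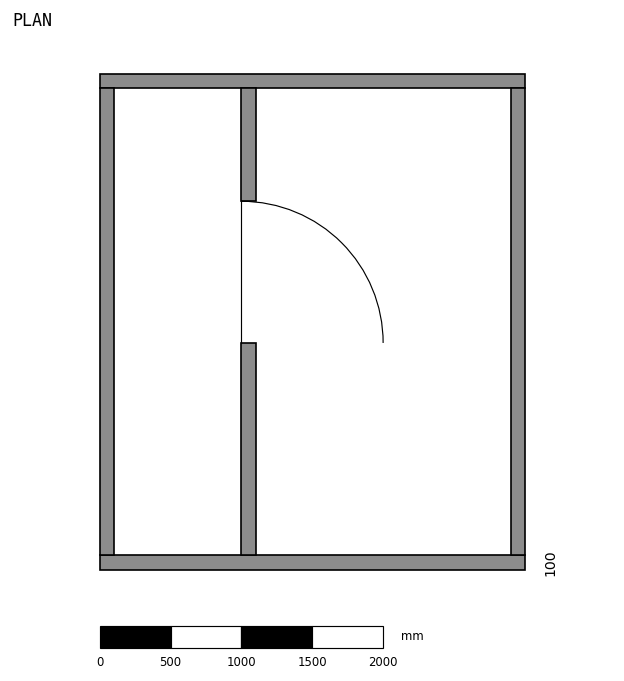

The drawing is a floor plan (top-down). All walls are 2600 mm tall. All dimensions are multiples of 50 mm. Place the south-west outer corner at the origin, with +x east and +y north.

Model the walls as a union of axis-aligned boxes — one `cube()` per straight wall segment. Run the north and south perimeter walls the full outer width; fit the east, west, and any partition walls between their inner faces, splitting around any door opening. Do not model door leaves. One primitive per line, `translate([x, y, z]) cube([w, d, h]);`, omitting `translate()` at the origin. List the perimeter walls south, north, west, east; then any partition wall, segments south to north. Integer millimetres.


cube([3000, 100, 2600]);
translate([0, 3400, 0]) cube([3000, 100, 2600]);
translate([0, 100, 0]) cube([100, 3300, 2600]);
translate([2900, 100, 0]) cube([100, 3300, 2600]);
translate([1000, 100, 0]) cube([100, 1500, 2600]);
translate([1000, 2600, 0]) cube([100, 800, 2600]);


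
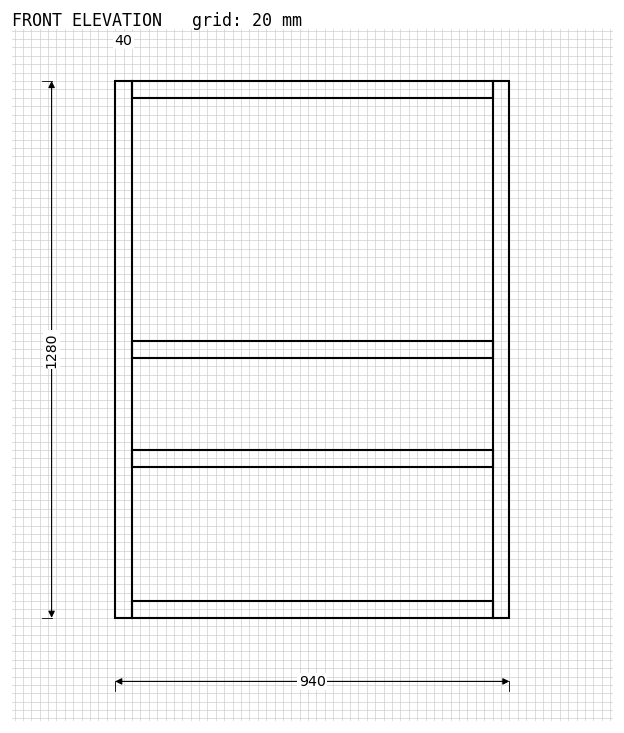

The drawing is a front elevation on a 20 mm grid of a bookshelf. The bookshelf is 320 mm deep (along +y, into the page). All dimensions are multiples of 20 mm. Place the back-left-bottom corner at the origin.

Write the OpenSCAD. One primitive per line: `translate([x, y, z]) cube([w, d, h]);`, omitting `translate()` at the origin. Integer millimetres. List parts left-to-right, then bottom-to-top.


cube([40, 320, 1280]);
translate([40, 0, 0]) cube([860, 320, 40]);
translate([40, 0, 360]) cube([860, 320, 40]);
translate([40, 0, 620]) cube([860, 320, 40]);
translate([40, 0, 1240]) cube([860, 320, 40]);
translate([900, 0, 0]) cube([40, 320, 1280]);


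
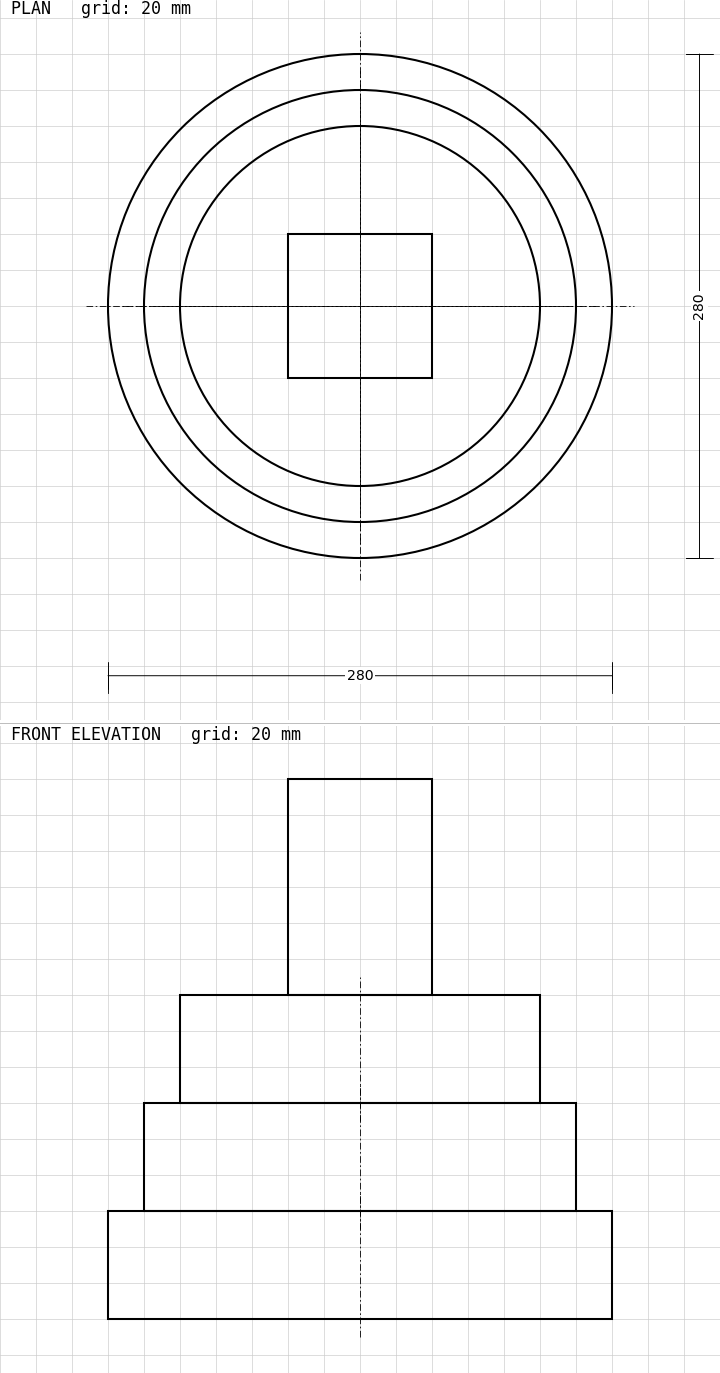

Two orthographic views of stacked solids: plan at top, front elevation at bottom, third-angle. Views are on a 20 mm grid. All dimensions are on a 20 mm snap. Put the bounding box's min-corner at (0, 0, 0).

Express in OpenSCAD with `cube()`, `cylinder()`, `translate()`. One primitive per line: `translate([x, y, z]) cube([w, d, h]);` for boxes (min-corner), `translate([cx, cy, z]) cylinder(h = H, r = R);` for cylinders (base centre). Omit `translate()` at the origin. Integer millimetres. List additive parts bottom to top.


translate([140, 140, 0]) cylinder(h = 60, r = 140);
translate([140, 140, 60]) cylinder(h = 60, r = 120);
translate([140, 140, 120]) cylinder(h = 60, r = 100);
translate([100, 100, 180]) cube([80, 80, 120]);
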